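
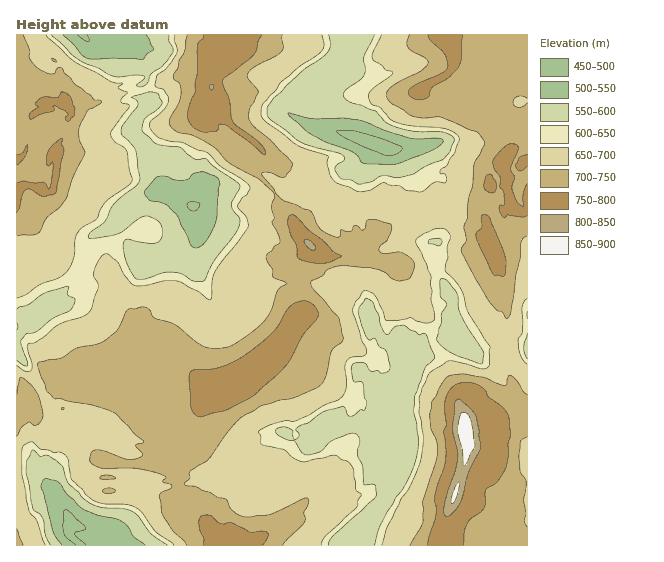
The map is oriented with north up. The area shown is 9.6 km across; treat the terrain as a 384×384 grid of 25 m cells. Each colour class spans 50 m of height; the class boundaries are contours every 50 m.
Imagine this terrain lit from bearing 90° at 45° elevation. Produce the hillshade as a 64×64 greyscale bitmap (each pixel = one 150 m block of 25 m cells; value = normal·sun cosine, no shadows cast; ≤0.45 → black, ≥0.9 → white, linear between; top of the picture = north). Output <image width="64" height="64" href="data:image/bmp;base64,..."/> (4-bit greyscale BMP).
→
<image width="64" height="64" href="data:image/bmp;base64,Qk12CAAAAAAAAHYAAAAoAAAAQAAAAEAAAAABAAQAAAAAAAAIAAATCwAAEwsAABAAAAAAAAAAAAAAABEREQAiIiIAMzMzAERERABVVVUAZmZmAHd3dwCIiIgAmZmZAKqqqgC7u7sAzMzMAN3d3QDu7u4A////ANy97cpnmIhzVjMjZFiZmcy8uZvbmZhjaFNDWb25mZmZy87up4mHhjVTQ0dlaIm5m6vLmbypmHNYhDJIrcmZmZqqz+23Z4h0RTRDeGeIiqmJmazJm8uZhEeGMTesypmZq6vf7aVndlVjNTaIZ6qamHd4nMqZvLmGNYcyJpvKmZm8vd3ahURnd0R0R4iImcyYh1V82pmay5hDdzIkm7uqmazd3bliI1eIiHRHiZmay5mZh1fLmZm8uXNXMSKMvLqZve3dpjIlaKqYdVeImrqZmYmZh4qZmazKhTZAImzMupm8/u2DE1d4qpiHdpq6mZmYiJmYiZmay5mYM1ECWty6qav9ymQldnmqmIdnnLmZmZiImZiJmZrcmZljQwJJy5q6vP2YhTZ2eJmHd3isypmZmIiZmYmZmtuZmYMzEje6mc3f/ZiER1R5qod4iJmsuZmZiJmZh4mbypmYhTQQJauZzu/shmZ4VIqpdmiIiZvbmZmZmsuGV5u5mZh2MyAjnam+79pmiIiImYdnd4iJmc2pmZmauph2ermap3YzIBONuc3vqYiZmIiIh2Z4iIiZrMmZu6mZmYh4qZq4ZzEQA625vdzbiImYiZiGVomYiJmazJm8uYmZiYiZmbhmICIDvamtybmrmpmIh2VoiYiIiZm8uZmpm6mZmZmZuWUQMwPNqb25mbyYmYiGVoiIiYdpqZq7qZmZvKmImZm5ZBIzFbyZzKmZzYaIh3eImYiJhUeau6q6qZmaupiambljIiI4qZvKmYnbZ3iIiJmZiJiFR5mau6mpqpmZuquZqXQzIUiay6mZasZIiZmImZmImIVHiZmbypmaqrq8upmZlSQxNpvKmL2rg2mZmZiZmYiIhUeImZm8qZmru725mZqWJENGiauGvqgziZmZmZiZiImGZneImZvLmZrMzbiJm5ZDZmeZmXiZpASIiJmZiImYiYiIdkaImby5mrzdp3mrl3VGiJlmiZlCRmZniZmYiIiZmZmYdTaJnMqavLuZq6qIiGaqmDSJvRN4h1Z4iIiIiJmZmph3Y1ia3Jm7upzKqYiHipmXRYnPNGeIh4dmeIiZmZrLmGRWNInNqaq7zbmZiIiZmYU2id+IZGiIiHVHiJmZvLmZh0RkN6zJmszdqJmIiJmYY1iJvZmGRoiIh0SJmZu6mZmIhUU0i8ua3N2GioZ5uphEeIm9mZh2ZniIU2m7qpmZmYiIVENpvbvc23NYmIrbljaIad2ZmZiHRYh1WLupmZmYiIh0Qze93LzaY2iZm9uER3Vb7qqpmYdVeIiImZmZmYiIiIVGZ6zcmstEiZmc2oNHQ3zsq7qYh2V4mZmZmZmpd4h4l0aIrMqZuWeJmZzac1Y2nNuZqqqHZniZqHiJq6ZXiHiYZnnMqZmYiIiZnNpEZEic3JmZmrhneJzJdniqlTeIiIZmiau6mZiHRqy8xkdTZ5zdmZmaunZ4vbmYiJmXNYiIdVeJmbuYd2VordyVdzRlnd6ZmZmrlmnMqZmZmZhTeIhUaIdnmpiIiImt7IRlNkS935mZmaunacuZmZmah3RHiGRoU2isupmqiLzLhVNGNt3fmJmZrLh5qpiJmbyVZ0SIhUZDesyZmby5m8t0Q0M629+ImpmsyYiZh5qpzaU3c1iHMiWsyoeIm8uay4REElzavJm8qZvLmYh2m6rclzWFNoYyOt3Id3d5zKmal2M0bLmZmb25mavKmIearNuYQ3Y1dENs3KiZdnmrqZmYhDV6mZipm8uZmsyZiJmsyohDZEeENorLmpmImYmZmZmFNYh4ibqZrLmZvKmZmsu7dUNDaIRJq6qZmZmZiZmZmYU2h2iauois2pmbypzKmZmIU1RIhXqZmZmZmZiImYmZhjWIaJiZiKzcmZmszdqZmYhTZkVmqpmZmZqYeImpd4iHM2iZl4mYm9yZmZrd3IeJmWNVNGqpmZmbuphWmal1eIhCWJmpiIeK3bmZmtyqh5unQzM2mGvJmb25mIiIiHZmiEJniaqph4q8ypmb25mJmYdCI3iIm9uZzamqiIZnh1V4Q2V6l8uHervLmZvbmZmIhSFImImsypmsy8uIdmVWdDdjRFunipd6u8upnMqYiHRVM3mGi8yqqqm7q7uUR3VEJYQ2R8yJmHm8ypq7qXZnZlNYmGi9y8uqupvLhkV4iGMThjaHmpmYiK3JnNqXRHZVRpmGnMy8u8uruoVVVVZ3ZTRkWIiKmZiIrdma3JU2U2Q4uorMy8u8uZmHdkREVnd2VGeIiJl4mYeM25m8t0QzU1mZ3N3cu7l4iIdmZDZleIVoiImZmXZ5l5zMqZzahCIjWJrcze3KZ4iIiIhTVUaIiIiIiZmYd1eIzKvLrMqXMSE4m9ut7cl4iIiIdVY1eImZmIiZnMmIiIervKmsypY0Mjac2pzdypmYiIdlZDZlnKmZiImZmZmJmay5mau5VHUzNa3JrMrMqZmIiHZVM2VqupmIiZmZmZmau5m7mJpTU1Y1rcrMqZvKmZmIh2ZlRGZ6uZiIiZmaunm6q7mYiIQyRzSJvMypmbypmZiHZXiGNXabmIiJmbu5isy5eImYZkAVRIiby7upmsuZmIVGiIhUZXy5iJmZu6ms3cmIiIdVYQI0iJm8usypnMqZhTeIdVdjfbmImZm7qs3dqIiYiFRTAjR4mZ3Jvbma3JmHNYdEdzWtuZiJmdys3cyWiZiHNWMTU1iZnNvNqZrcmZhDd0RjSL25mZmZ"/>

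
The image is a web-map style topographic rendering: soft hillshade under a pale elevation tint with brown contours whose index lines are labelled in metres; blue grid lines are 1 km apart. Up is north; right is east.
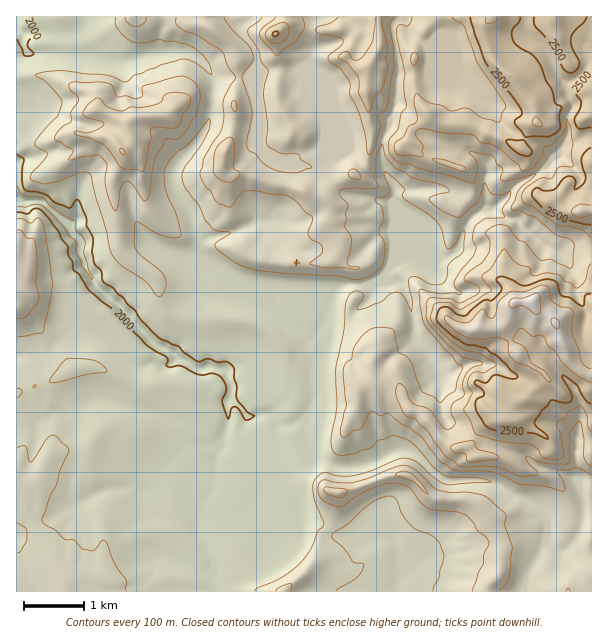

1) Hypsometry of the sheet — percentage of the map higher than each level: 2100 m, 62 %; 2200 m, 39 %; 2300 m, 23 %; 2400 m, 13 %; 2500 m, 7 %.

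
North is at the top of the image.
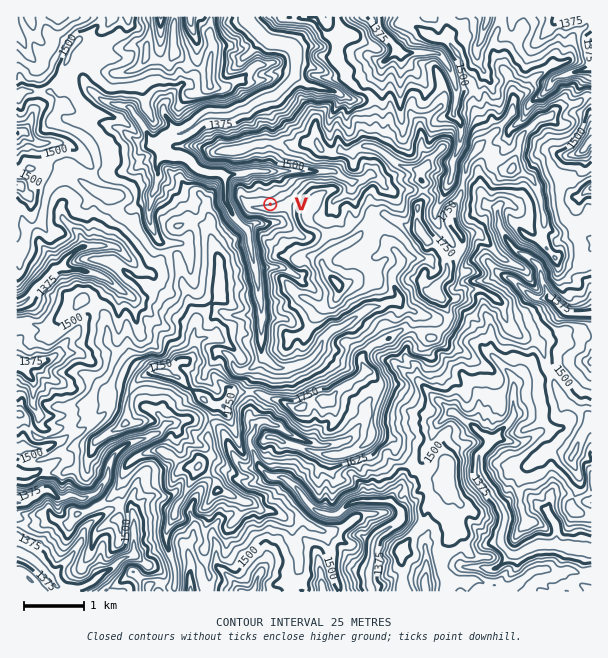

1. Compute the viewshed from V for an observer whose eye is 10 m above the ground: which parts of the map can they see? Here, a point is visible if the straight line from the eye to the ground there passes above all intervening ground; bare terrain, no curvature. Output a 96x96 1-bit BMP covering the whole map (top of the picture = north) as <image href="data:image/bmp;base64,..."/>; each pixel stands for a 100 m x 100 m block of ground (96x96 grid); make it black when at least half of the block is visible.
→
<image width="96" height="96" href="data:image/bmp;base64,Qk2+BAAAAAAAAD4AAAAoAAAAYAAAAGAAAAABAAEAAAAAAIAEAAATCwAAEwsAAAIAAAAAAAAA////AAAAAAAAAAAAAAAAAAAAAAAAAAAAAAAAAAAAAAAAAAAAAAAAAAAAAAAAAAAAAAAAAAAAAAAAAAAAAAAAAAAAAAAAAAAAAAAAAAAAAAAAAAAAAAAAAAAAAAAAAAAAAAAAAAAAAAAAAAAAAAAAAAAAAAAAAAAAAAAAAAAAAAAAAAAAAAAAAAAAAAAAAAAAAAAAAAAAAAAAAAAAAAAAAAAAAAAAAAAAAAAAAAAAAAAAAAAAAAAAAAAAAAAAAAAAAAAAAAAAAAAAAAAAAAAAAAAAAAAAAAAAAAAAAAAAAAAAAAAAAAAAAAAAAAAAAAAAAAAAAAAAAAAAAAAAAAAAAAAAAAAAAAAAAAAAAAAAAAAAAAAAAAAAAAAAAAAAAAAAAAAAAAAAAAAAAAAAAAAAAAAAAAAAAAAAAAAAAAAAAAAAAAAAAAAAAAAAAAAAAAAAAAAAAAAAAAAAAAAAAAAAAAAAAAAAAAAAAAAAAAAAAAAAAAAAAAAAAAAAAAAAAAAA4A+AAAAAAAAAAAABgDz4AAAAAAAAAAAHj+AAAAAAAAAAAAAPPwAAAAAAAAAAAAAYfAAAAAAAAAAAAABA4AAAAAAAAAAAAAPAYAAAAAAAAAAAAAB6AAAAAAAAAAAAAAA+AAAAAAAAAAAAAAAOCAAAAAAAAAAAAAAGEAAAAAAAAAAAAAAH8AAAAAAAAAAAAAAC8AAAAAAAAAAAAAAGcAAAAAAAAAAAAAAAAAAAAAAAAAAAAAAAAAAAAAAAAAAAAAAAAAAAAAAAAAAAAAAAGAAAAAAAAAAAAAAAOAAAAAAAAAAAAAAAMAAAAAAAAAAAAAAAOAAAAAAAAAAAAAAAOAAAAAAAAAAAAAAAOAAAAAAAAAAAAAAAOAAAAAAAAAAAAAAAMANgAAAAAAAAAAAAcB/wAAAAAAAAAAAAcB/4AAAAAAAAAAAAYA5gAAAAAAAAAAAA4AAAAAAAAAAAAAAAwAEAAAAAAABIAAAAwAEAAAAAAAAIAAAAwAMAAAAAAAAIAAAAgAMAAAAAAAAAAcAAgfeAAAAAAAAAAOABg//AAAAAAAAAAeADhv/AAAAAAAAAD8ACBOeAAAAAAAAAHwAAAAcAAAAAAAAAPwAQAAAAAAAAAAAAf+AAAAAAAAAAAAAAZ/AA///5AAAAAAAAB/wA////AAAAAAAAB/gAP//nGAAAAAAAD/gAAf/AIAAAAAAAH/8AAAAAAAAAAAAAP/8AAAAAAAAAAAAH//sAAAAAAAAAAAAD//MAAAAAAAAAAAAD/+IAAAAAAAAAAAAB/gQAAAAAAAAAAAAA/IAAAAAAAAAAAACA/+AAAAAAAAAAAABC//AAAAAAAAAAAAAD/+AAAAAAAAAAAAAB9eAAAAAAAAAAAAAB4HAAAAAAAAAAAAAA4AAAAAAAAAAAAAAAwAAAAAAAAAAAAAAAQAAAAAAAAAAAAAAAAAAAAAAAAAAAAAAAAAAAAAAAAAAAAAAAAAAAAAAAAAAAAAAAAAAAAAAAAAAAAAAAAAAAAAAAAAAAAAAAAAAAAAAAAAAAAAA="/>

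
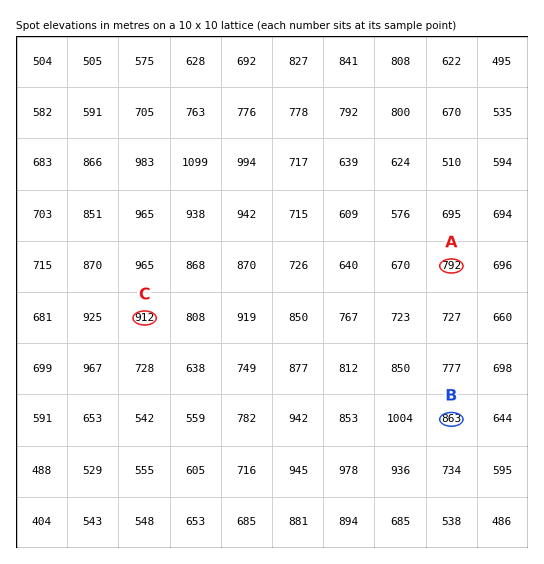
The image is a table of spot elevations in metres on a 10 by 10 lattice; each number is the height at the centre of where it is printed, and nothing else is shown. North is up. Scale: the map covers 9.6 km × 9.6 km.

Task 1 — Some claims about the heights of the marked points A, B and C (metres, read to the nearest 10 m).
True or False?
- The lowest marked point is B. False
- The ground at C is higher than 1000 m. False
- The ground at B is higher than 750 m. True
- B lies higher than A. True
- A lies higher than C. False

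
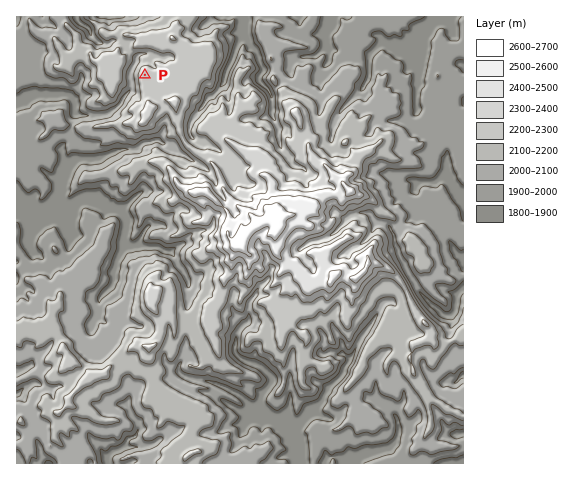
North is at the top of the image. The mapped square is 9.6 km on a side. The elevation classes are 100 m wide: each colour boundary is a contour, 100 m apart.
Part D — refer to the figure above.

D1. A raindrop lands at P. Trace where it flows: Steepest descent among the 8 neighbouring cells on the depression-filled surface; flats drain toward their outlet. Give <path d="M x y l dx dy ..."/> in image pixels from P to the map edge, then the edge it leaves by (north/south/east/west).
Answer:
<path d="M145 75l-4-1-5-6-4 0-2 5 1 15-2 4-6 6-3 6-4 5-7 4-8 2-2 1-21 0-2-1-2-3 0-4 1-2-1-5-6-6-37 0-9 6-5 0"/>
exit: west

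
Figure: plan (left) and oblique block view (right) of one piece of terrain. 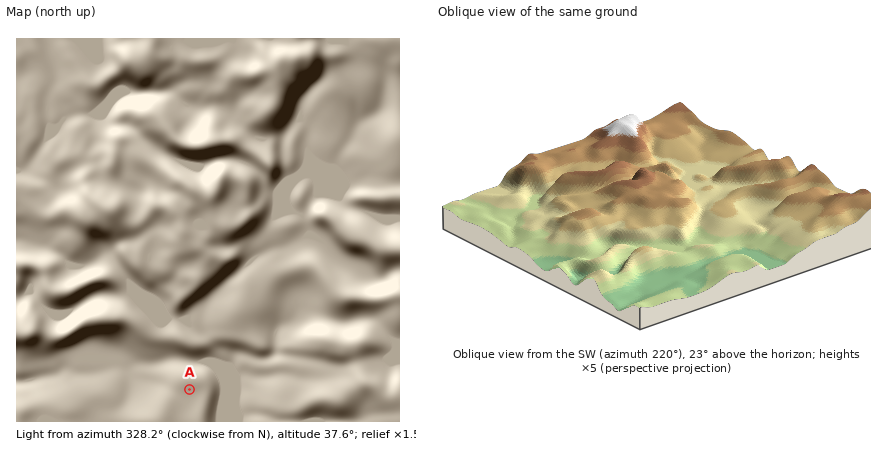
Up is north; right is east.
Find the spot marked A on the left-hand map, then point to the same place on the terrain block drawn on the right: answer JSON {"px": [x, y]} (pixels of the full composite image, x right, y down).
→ {"px": [734, 260]}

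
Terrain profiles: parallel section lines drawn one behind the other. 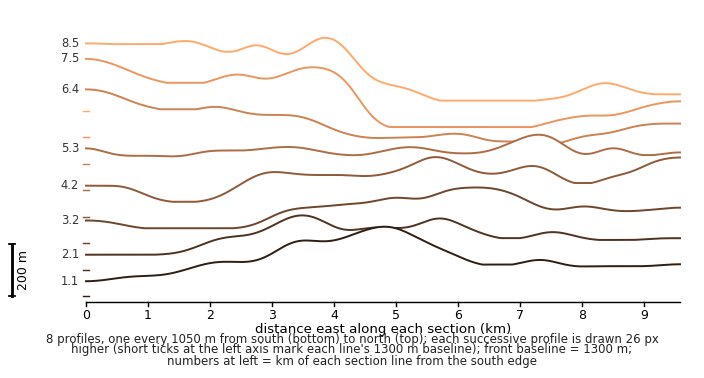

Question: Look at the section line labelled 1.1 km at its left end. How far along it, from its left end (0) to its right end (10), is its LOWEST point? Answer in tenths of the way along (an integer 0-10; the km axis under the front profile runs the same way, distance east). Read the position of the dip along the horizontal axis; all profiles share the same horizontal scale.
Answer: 0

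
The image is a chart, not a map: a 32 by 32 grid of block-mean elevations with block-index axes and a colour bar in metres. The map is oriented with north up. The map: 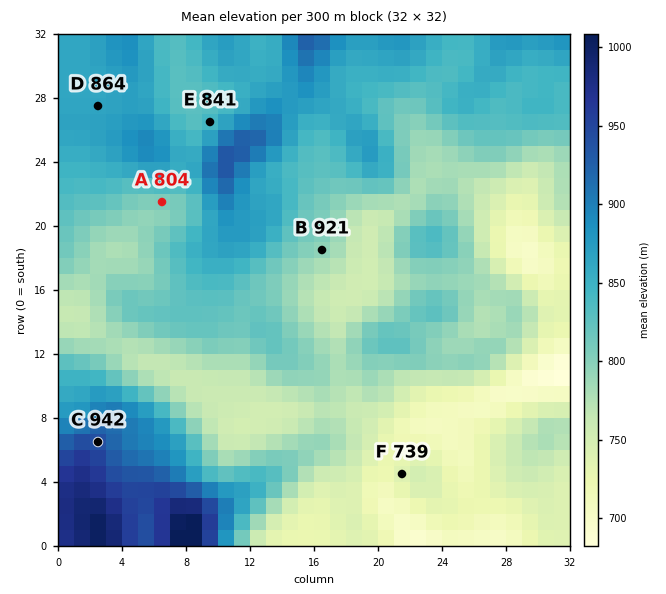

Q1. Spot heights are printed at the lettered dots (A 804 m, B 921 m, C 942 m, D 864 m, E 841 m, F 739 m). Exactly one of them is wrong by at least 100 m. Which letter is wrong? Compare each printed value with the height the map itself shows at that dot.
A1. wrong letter B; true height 796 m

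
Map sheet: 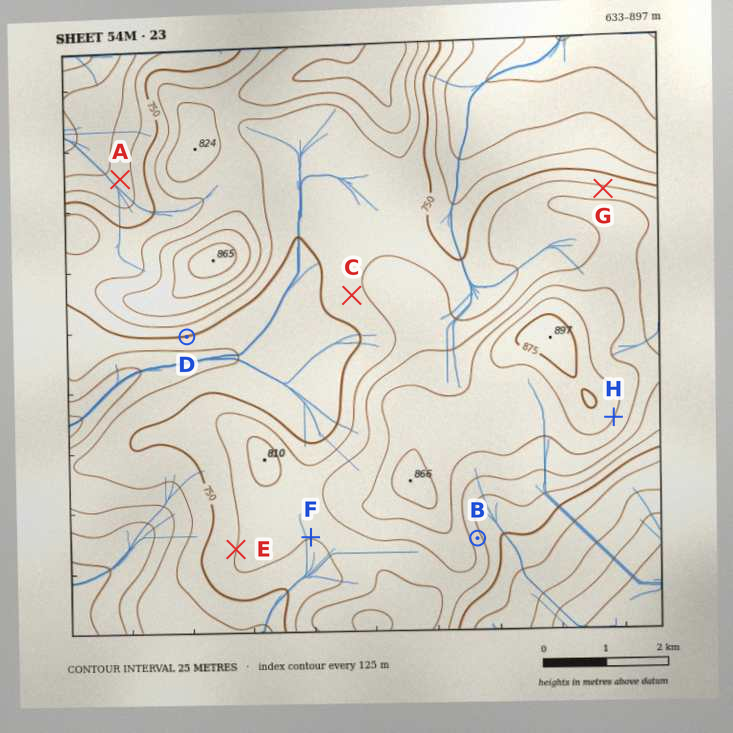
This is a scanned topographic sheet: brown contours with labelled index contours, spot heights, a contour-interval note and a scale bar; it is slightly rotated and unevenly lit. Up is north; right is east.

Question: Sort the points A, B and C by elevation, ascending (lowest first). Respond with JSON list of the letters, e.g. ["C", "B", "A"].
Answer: ["A", "C", "B"]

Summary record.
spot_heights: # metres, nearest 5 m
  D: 750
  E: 775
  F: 775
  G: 780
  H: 850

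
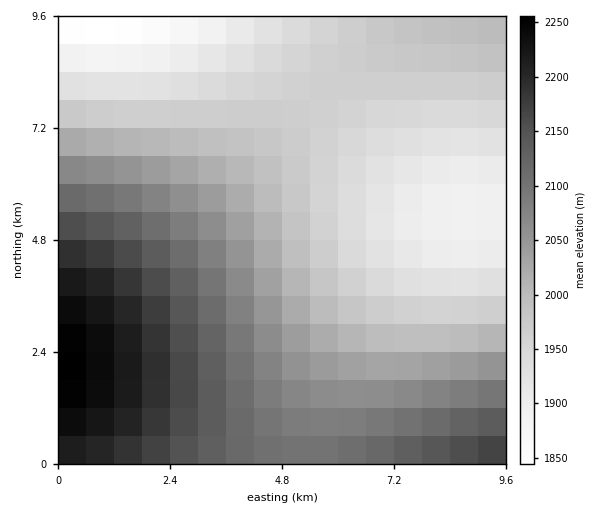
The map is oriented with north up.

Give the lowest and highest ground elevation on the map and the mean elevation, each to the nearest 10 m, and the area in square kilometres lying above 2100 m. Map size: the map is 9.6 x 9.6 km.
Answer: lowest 1830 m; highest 2260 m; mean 2030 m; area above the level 24.5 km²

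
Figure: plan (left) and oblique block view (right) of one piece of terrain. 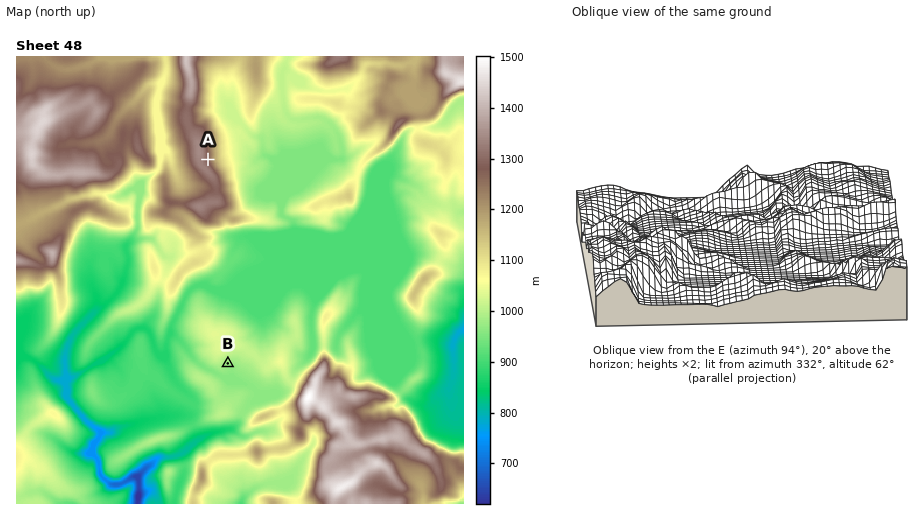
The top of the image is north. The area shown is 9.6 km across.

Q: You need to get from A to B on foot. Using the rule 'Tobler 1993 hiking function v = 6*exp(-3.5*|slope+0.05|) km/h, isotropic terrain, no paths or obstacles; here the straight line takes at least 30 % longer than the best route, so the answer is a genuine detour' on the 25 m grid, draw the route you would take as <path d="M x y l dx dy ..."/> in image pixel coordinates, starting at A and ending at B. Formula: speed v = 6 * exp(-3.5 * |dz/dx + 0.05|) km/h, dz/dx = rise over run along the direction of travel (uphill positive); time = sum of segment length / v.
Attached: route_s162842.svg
<path d="M208 159l1 4 2 2 2 2 7 7 5 12 0 4 7 14 0 3-3 7 0 2-1 3-4 2-2 5-1 1-7 3-1 3 2 2 1 2 0 4 1 2 4 3 2 3 0 36 1 3 0 14 13 25 0 19-9 17"/>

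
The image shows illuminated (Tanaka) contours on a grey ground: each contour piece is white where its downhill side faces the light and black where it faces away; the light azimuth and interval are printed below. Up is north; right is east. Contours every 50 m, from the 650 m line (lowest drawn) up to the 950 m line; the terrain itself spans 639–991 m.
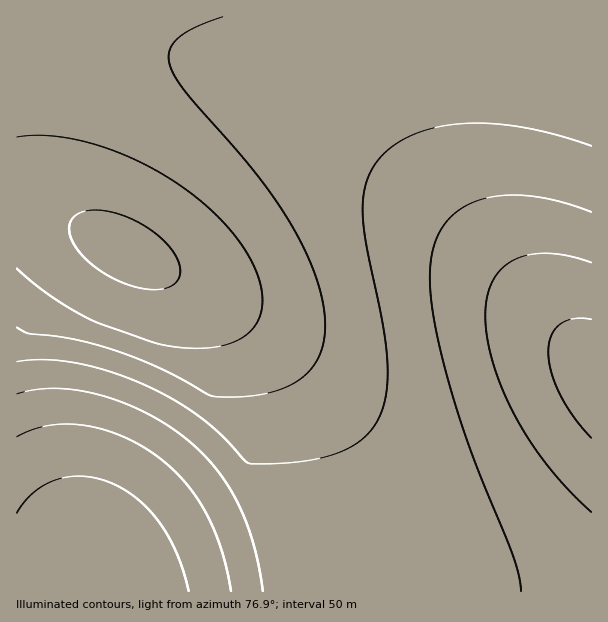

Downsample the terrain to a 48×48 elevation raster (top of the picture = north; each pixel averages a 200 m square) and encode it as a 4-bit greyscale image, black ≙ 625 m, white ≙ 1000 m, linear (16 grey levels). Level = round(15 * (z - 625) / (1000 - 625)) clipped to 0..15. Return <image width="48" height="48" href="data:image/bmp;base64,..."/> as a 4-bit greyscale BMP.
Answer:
<image width="48" height="48" href="data:image/bmp;base64,Qk32BAAAAAAAAHYAAAAoAAAAMAAAADAAAAABAAQAAAAAAIAEAAATCwAAEwsAABAAAAAAAAAAAAAAABEREQAiIiIAMzMzAERERABVVVUAZmZmAHd3dwCIiIgAmZmZAKqqqgC7u7sAzMzMAN3d3QDu7u4A////AN7u7//+7u3cy7qYiIiZmZmZmZmZmZmZmt7u7v/u7u3cy6qYiIiIiIiZmZmZmZmZqt7u7u7u7t3cy6qYiIiIiIiIiZmZmZmaqt7u7u7u7t3Mu6mYiIiIiIiIiJmZmZmqqt7u7u7u7d3Mu6mIiIiIiIiIiJmZmZmqqt7u7u7u3dzLuqmIiIiIiIiIiImZmZqqq93u7u7t3dzLupmIiIiIiIiIiImZmaqqu93e7u7d3cy7qpiIiIiIiIiIiImZmaqru93d3d3d3My7qZh3eIiIiIiIiImZmqq7u83d3d3dzMu6mYd3d3d3iIiIiImZmqq7vMzd3d3MzLuqmId3d3d3d4iIiJmZqqu7zMzMzMzMu7qpiHd3d3d3d3iIiJmZqru8zLzMzMy7uqqYh3Zmd3d3d3eIiJmaqrvMzbu7u7u6qpmIdmZmZmZ3d3eIiJmaq7zM3aq7u7qqmZiHZmZmZmZmd3eIiJmqq7zN3aqqqqqZmId2ZVVVZmZmZ3eIiZmqu8zN3ZmZmZmYh3ZlVVVVVVZmZ3eIiZqqu8zd3omZmIiHdmVUREVVVVVmZ3eIiZqrvMzd3oiIh3d2ZVREREREVVVmZneIiZqrvM3d7nd3dmZlVEQzM0RERVVWZneImZqrvM3d7mZmZVVEQzMzMzNERFVWZneImaq7zM3d3lVVVEQzMyIiMzM0RFVWZneImaq7zM3d3VREQzMyIiIiIjMzRFVWZ3eImaq7zM3d3URDMyIiIiIiIiMzRFVWZ3iImaq7zMzd3UQzMiIhERESIiMzRFVWZ3iJmaq7vMzMzDMyIiERERERIiMzRFVmZ3iJmaq7vMzMzDMiIRERERERIiM0RFVmd3iJmaq7u8zMzDIiERERERESIjM0RVVmd3iJmaqru7u7uyIhERERERESIjNERVZmd3iJmaqqu7u7uyIhEREREREiIzNEVVZmd3iJmZqqqqqqqiIRERERERIiMzREVWZnd3iImZmqqqqqqiIRERERESIjM0RFVWZnd3iImZmZqqqpmSIRERERIiIzNERVVmZnd3iIiZmZmZmZmSIiESIiIjMzREVVVmZnd3iIiImZmZmZiCIiIiIiIzM0RFVVZmZnd3eIiIiIiIiIiCIiIiIzMzRERVVVZmZnd3d4iIiIiIiIiDMiMzMzM0REVVVWZmZnd3d3eIiIiIiHdzMzMzMzRERFVVVWZmZmd3d3d3d3d3d3dzMzMzRERERVVVVWZmZmZ3d3d3d3d3d3dzM0RERERFVVVVVmZmZmZnd3d3d3d3d3dkRERERERVVVVVVmZmZmZmZnd3d3d3ZmZkRERERFVVVVVVVWZmZmZmZmZmZmZmZmZkREREVVVVVVVVVWZmZmZmZmZmZmZmZmZkRERVVVVVVVVVVVZmZmZmZmZmZmZmZmZkRFVVVVVVVVVVVVVWZmZmZmZmZmZmZmZlVVVVVVVVVVVVVVVVVWZmZmZmZmZmZmZlVVVVVVVVVVVVVVVVVVVVVWZmZmVVVVVVVVVVVVVVVVVVVVVVVVVVVVVVVVVVVVVQ=="/>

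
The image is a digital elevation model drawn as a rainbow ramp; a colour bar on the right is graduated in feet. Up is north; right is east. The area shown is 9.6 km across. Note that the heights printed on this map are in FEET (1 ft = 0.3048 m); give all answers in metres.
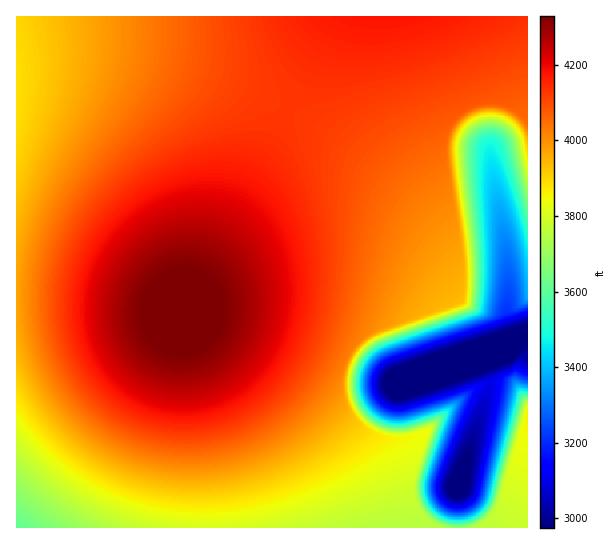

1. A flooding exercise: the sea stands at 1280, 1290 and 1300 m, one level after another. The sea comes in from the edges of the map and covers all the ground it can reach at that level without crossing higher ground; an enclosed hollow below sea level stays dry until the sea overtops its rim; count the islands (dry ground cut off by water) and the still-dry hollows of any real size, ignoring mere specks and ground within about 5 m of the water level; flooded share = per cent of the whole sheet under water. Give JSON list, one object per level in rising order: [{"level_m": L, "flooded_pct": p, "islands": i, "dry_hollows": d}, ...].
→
[{"level_m": 1280, "flooded_pct": 87, "islands": 1, "dry_hollows": 0}, {"level_m": 1290, "flooded_pct": 90, "islands": 1, "dry_hollows": 0}, {"level_m": 1300, "flooded_pct": 93, "islands": 1, "dry_hollows": 0}]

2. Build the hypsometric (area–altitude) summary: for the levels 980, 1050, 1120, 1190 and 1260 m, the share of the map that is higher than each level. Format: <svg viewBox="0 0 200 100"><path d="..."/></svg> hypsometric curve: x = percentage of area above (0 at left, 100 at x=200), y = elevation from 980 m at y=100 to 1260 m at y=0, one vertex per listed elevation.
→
<svg viewBox="0 0 200 100"><path d="M188 100l-7-25-8-25-27-25-91-25"/></svg>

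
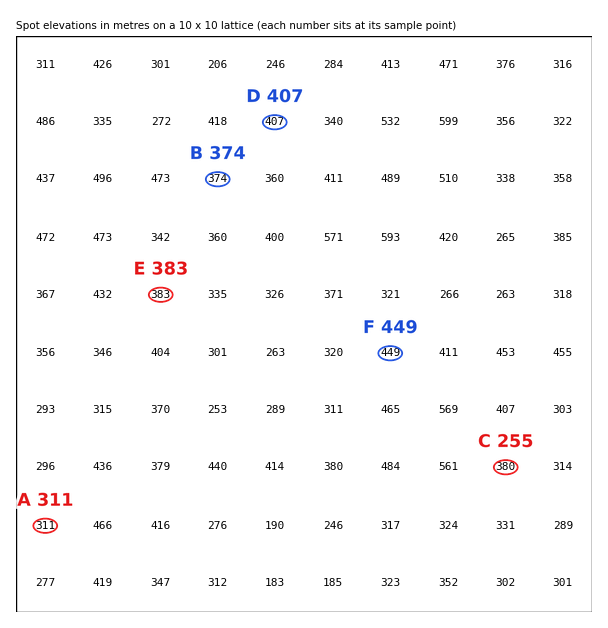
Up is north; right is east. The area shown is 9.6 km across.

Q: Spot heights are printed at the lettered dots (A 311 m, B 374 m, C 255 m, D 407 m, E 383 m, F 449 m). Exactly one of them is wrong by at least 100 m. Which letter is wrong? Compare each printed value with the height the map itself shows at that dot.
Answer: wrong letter C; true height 380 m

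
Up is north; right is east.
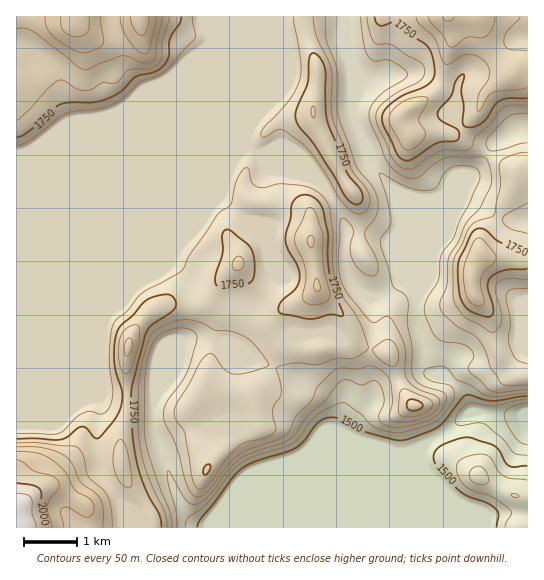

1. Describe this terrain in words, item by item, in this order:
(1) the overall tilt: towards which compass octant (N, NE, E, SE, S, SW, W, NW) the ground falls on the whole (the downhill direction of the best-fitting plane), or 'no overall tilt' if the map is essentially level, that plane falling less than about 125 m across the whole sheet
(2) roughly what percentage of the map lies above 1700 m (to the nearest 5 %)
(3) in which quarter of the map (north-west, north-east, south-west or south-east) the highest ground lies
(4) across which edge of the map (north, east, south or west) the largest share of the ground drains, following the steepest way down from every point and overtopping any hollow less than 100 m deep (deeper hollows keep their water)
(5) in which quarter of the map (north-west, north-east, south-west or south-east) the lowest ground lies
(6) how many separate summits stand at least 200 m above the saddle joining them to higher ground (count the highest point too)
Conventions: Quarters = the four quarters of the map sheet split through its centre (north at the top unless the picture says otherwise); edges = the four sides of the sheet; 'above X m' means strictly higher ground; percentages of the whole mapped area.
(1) The general tilt is down to the south-east (the land rises towards the north-west).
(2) Roughly 40 % of the ground is higher than 1700 m.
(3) The highest point lies in the south-west quarter of the map.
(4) The largest share of the runoff leaves by the eastern edge.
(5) Look to the south-east quarter for the lowest ground.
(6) Counting only tops that stand 200 m proud, the map has 3 summits.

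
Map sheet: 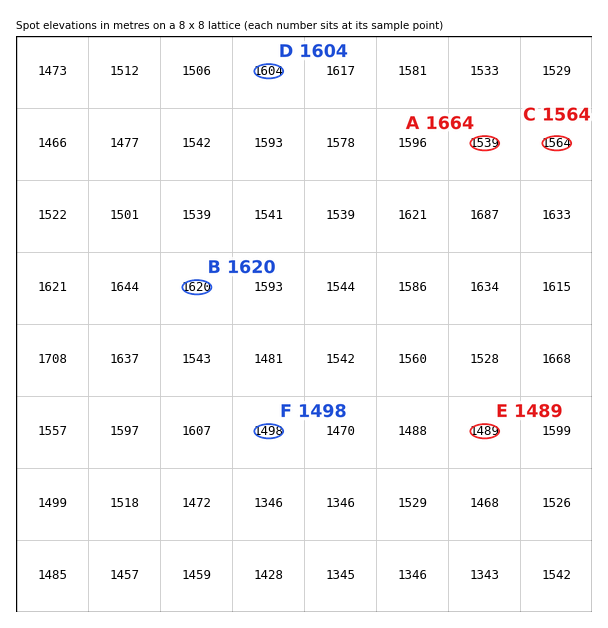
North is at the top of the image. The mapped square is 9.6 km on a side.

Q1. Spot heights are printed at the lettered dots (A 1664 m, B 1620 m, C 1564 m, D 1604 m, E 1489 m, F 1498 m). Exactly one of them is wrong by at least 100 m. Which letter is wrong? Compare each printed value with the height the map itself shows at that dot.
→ A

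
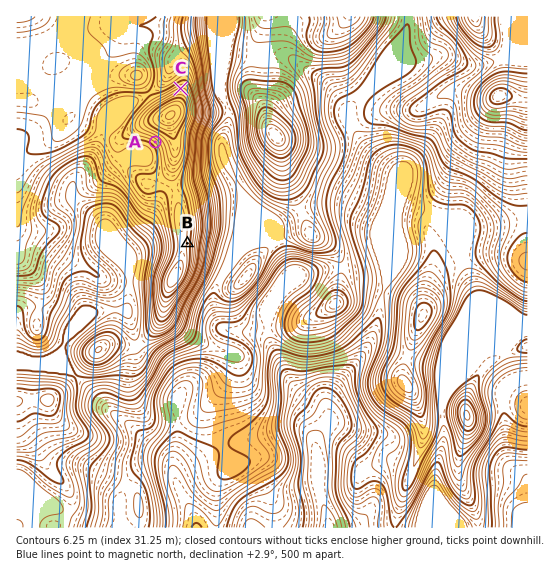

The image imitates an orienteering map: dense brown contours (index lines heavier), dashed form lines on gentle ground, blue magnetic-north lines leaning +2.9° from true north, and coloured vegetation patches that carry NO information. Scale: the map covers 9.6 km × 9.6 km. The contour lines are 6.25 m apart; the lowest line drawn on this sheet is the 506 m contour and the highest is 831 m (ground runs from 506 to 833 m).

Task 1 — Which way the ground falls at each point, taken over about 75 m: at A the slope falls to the SW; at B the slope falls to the E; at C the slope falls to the N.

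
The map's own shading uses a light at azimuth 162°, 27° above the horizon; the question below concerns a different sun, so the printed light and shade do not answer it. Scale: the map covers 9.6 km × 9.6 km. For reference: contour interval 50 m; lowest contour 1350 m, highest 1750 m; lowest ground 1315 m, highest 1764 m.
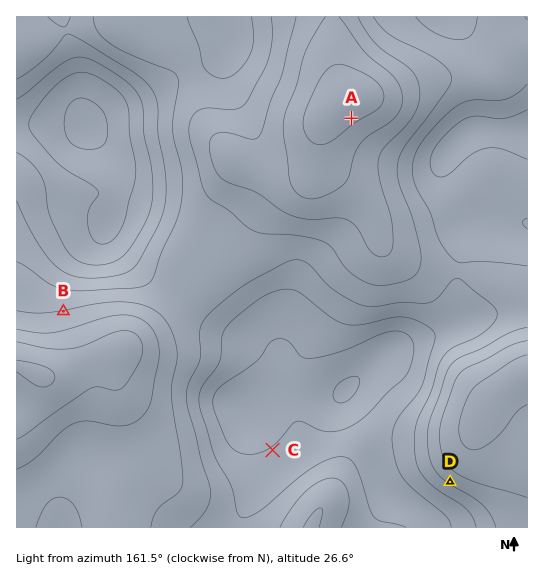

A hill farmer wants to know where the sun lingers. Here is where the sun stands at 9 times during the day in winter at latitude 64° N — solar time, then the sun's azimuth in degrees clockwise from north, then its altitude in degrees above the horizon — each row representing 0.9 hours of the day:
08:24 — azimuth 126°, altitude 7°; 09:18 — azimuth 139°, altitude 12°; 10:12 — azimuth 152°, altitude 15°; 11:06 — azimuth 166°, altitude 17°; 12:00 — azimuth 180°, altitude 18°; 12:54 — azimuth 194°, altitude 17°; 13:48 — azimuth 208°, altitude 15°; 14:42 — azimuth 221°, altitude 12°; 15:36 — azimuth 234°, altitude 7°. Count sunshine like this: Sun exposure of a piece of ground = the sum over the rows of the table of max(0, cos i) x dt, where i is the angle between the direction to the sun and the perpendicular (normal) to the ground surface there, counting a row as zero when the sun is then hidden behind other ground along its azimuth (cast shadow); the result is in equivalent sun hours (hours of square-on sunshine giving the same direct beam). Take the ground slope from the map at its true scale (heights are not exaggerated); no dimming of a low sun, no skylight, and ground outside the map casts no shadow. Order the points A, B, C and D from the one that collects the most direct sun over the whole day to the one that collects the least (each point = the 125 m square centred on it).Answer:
B > C > A > D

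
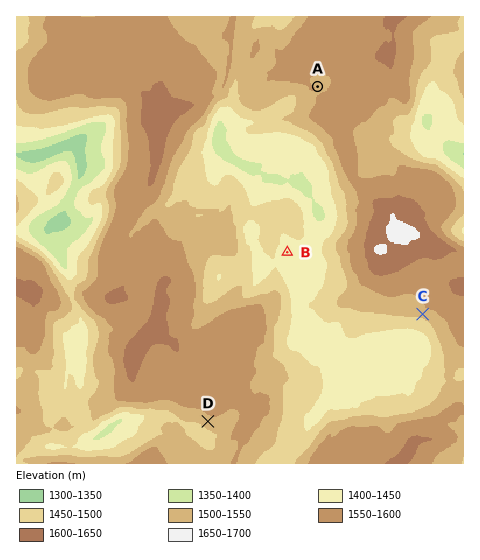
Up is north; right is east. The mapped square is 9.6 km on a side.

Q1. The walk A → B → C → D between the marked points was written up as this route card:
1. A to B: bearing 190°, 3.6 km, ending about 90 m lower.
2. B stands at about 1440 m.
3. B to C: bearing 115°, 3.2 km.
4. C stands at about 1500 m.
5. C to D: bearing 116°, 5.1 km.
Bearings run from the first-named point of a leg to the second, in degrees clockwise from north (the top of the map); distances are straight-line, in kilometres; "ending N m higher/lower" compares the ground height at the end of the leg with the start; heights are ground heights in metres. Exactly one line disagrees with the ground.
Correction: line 5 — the bearing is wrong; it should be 243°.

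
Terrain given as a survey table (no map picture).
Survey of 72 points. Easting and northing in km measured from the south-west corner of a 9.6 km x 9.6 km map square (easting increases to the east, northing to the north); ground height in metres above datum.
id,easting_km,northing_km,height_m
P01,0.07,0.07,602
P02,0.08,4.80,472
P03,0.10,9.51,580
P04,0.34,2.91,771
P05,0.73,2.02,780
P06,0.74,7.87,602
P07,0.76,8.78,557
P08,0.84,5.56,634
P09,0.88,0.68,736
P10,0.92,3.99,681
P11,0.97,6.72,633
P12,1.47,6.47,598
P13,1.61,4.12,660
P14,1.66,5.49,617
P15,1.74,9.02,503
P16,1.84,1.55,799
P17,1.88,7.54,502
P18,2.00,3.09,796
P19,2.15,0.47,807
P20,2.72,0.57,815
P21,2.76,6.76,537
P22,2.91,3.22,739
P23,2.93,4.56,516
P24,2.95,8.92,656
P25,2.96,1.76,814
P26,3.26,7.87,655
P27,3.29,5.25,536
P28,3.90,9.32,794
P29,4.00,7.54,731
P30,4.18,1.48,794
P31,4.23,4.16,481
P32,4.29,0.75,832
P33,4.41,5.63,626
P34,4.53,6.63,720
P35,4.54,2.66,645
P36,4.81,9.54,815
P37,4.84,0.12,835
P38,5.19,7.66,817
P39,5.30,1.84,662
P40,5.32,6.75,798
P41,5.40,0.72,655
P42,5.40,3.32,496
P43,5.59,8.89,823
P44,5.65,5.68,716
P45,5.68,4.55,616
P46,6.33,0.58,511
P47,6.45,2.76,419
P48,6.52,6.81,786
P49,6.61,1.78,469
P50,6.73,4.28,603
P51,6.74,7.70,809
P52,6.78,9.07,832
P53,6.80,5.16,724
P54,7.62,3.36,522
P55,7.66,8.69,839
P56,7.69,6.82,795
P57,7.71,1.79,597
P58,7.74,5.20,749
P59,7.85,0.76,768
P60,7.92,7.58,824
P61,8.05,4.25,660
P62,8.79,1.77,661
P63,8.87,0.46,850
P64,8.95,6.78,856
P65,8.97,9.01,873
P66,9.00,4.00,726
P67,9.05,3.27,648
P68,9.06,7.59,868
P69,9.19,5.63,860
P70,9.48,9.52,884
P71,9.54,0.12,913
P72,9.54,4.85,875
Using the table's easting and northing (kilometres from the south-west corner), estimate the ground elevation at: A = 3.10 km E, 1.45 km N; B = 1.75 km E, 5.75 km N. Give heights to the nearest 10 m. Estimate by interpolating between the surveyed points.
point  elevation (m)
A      820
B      620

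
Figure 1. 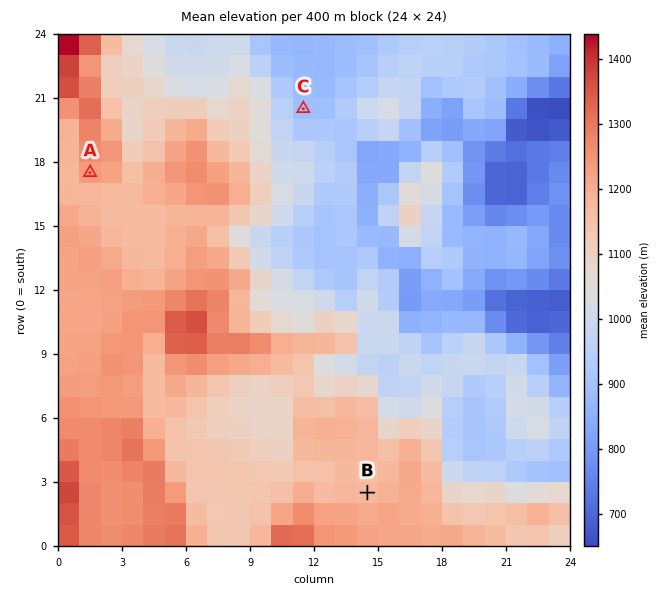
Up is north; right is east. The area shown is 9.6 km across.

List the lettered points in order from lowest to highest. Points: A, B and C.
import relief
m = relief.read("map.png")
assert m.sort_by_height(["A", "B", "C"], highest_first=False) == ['C', 'B', 'A']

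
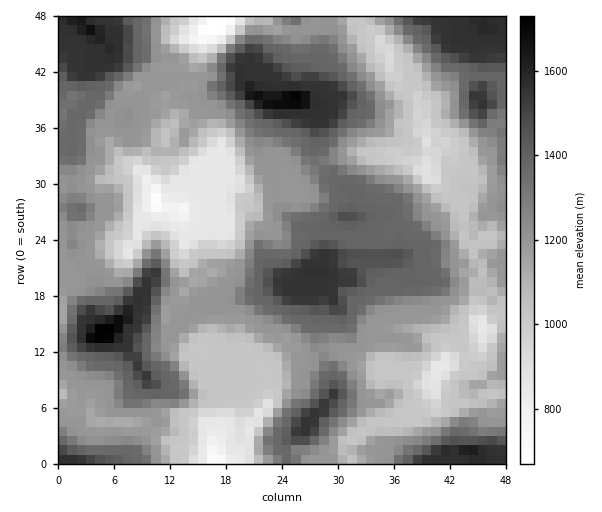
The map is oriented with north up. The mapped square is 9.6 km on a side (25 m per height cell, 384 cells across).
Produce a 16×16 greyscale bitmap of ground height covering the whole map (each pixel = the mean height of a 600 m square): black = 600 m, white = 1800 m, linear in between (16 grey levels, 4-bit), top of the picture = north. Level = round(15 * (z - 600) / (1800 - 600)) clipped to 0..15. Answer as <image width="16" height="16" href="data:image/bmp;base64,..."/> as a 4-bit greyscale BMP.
<image width="16" height="16" href="data:image/bmp;base64,Qk32AAAAAAAAAHYAAAAoAAAAEAAAABAAAAABAAQAAAAAAIAAAAATCwAAEwsAABAAAAAAAAAAAAAAABEREQAiIiIAMzMzAERERABVVVUAZmZmAHd3dwCIiIgAmZmZAKqqqgC7u7sAzMzMAN3d3QDu7u4A////AKmXUjiYZ5vMh3dTRrp2Zoh3moVVi5dUZom6dVV5hVRWrcl2Z4mHdlWbyXeJq6iHZXibd4vMuqp2h1hWeau6qXeHVDNXmqqYZ4hSM0eJqpZXh1RDR4mHVFendmRomnZUaJiHd5zMqFWaqod4zMynV5rMuGa7qoVpu8y4QViIZpvM"/>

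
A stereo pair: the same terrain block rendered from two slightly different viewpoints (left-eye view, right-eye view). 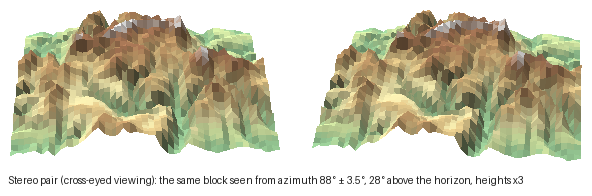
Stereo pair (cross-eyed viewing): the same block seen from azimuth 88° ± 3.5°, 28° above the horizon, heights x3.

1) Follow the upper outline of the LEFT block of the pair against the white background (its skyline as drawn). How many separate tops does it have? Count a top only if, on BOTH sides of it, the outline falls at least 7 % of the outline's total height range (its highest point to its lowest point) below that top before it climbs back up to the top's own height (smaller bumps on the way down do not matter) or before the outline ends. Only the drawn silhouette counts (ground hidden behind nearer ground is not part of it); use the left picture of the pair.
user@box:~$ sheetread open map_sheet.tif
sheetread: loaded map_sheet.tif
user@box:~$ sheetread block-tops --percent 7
5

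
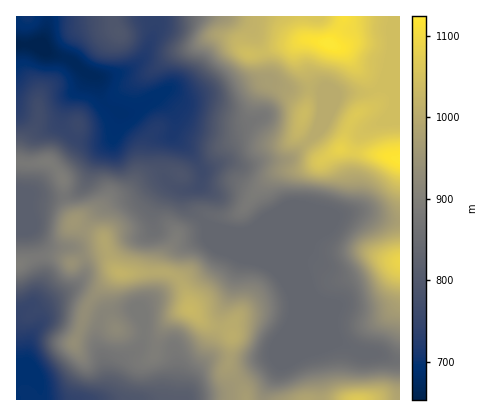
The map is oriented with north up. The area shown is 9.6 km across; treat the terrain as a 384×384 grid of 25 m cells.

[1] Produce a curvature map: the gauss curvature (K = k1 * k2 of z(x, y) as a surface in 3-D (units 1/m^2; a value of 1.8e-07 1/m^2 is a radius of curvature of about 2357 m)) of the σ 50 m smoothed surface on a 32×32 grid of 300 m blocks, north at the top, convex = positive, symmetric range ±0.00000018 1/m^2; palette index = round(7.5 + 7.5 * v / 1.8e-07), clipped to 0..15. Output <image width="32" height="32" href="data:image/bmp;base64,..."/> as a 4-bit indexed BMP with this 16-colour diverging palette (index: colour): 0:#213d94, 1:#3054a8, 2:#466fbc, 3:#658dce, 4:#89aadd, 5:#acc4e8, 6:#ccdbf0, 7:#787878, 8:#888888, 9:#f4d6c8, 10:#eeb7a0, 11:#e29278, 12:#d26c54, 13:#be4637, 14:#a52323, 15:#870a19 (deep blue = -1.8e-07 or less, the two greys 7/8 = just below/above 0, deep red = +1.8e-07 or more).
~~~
<image width="32" height="32" href="data:image/bmp;base64,Qk12AgAAAAAAAHYAAAAoAAAAIAAAACAAAAABAAQAAAAAAAACAAATCwAAEwsAABAAAAAAAAAAlD0hAKhUMAC8b0YAzo1lAN2qiQDoxKwA8NvMAHh4eACIiIgAyNb0AKC37gB4kuIAVGzSADdGvgAjI6UAGQqHAIeHSIhnh3e7RYoUW6A/+rCIhzZXh3eHmJdpfKd3ZYeieJdthniod3WaRoqXZ2apWYhYmnZ3iXZncwnIh3h2iJV0P/mXdoeJh3eYqIeId3emhApVeMhlX4ZY2Yh4iHdnh4euR2eXdgdpV4dmd4h3dph3iXqIWoh/2HXad2d3iJd4W5hIR0q8tYmFhndnd4mXVWqHNzN4iWFniIeXd3h3h2jml9aa+lRmpneHZnd3h6ibxBPwZXd3iLiHh3d3eHV6u4ZEZ3Unpzk2l3h4h3dBvZuKVIWPe8toeYd3iIh3dnh2iZzlOmdne2Z3ZniIiIh3c3dn/Hd3dodoY7mHeHiJmXR3gAhXeHd4eIp3d6iIh5uEiaU7iqd4iHp4Z2V4mHhmeHl78jtkd3mXeodmY4tHeIaWhYZnp4d5dnd5h3P/aYiKlP2GucZ3iHaYeIZ2h4cHuFtBdIiHZ4h3h3d1tjiYh4hmeHp3d3iHeHeGd2p5dIh3loaNZ4h4d4eIdr96l3mIiImHd2d3d3eId1StCaeHl3d5iId3eHiIiKh4g1dIiEZ3h4h3iHd3m4e3ZoiGaZhnd3eId2hXhlqYh1FshoeGd3eHpYiJhXc0l3nfRJiIiHiHN4aGmalmZIhImFaJaZiWd3iHl4i6V4uO9oeIeodneIiKV4eHaHeIZRl2h3WOR3iH"/>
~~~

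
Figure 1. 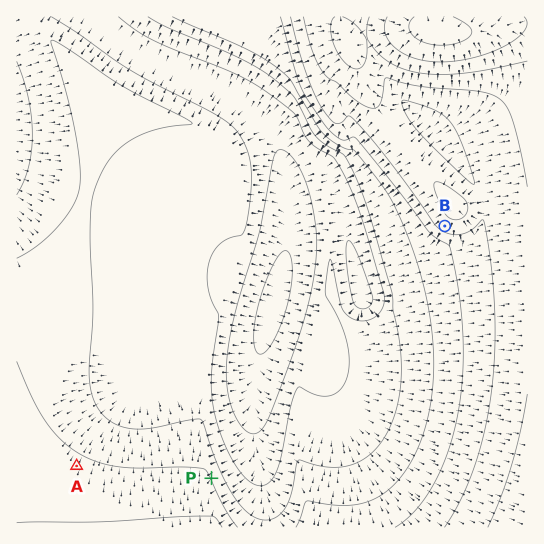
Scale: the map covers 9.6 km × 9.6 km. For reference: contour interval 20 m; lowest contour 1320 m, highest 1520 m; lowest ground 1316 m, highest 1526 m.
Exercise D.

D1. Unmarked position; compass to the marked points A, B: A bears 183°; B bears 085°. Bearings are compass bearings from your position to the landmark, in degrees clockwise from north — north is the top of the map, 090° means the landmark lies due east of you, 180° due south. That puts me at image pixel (88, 257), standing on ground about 1380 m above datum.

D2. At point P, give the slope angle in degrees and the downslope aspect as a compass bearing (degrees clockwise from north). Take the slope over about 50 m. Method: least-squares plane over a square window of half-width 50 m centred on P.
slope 5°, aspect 67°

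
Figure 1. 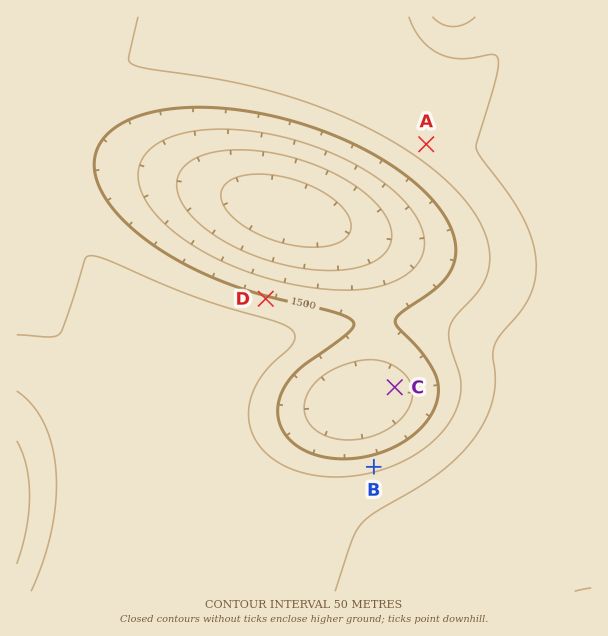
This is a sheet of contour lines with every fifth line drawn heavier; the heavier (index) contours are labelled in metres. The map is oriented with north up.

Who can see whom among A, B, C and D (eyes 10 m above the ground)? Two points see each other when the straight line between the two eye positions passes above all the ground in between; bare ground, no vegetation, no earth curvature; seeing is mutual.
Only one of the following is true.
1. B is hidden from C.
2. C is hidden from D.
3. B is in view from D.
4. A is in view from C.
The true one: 2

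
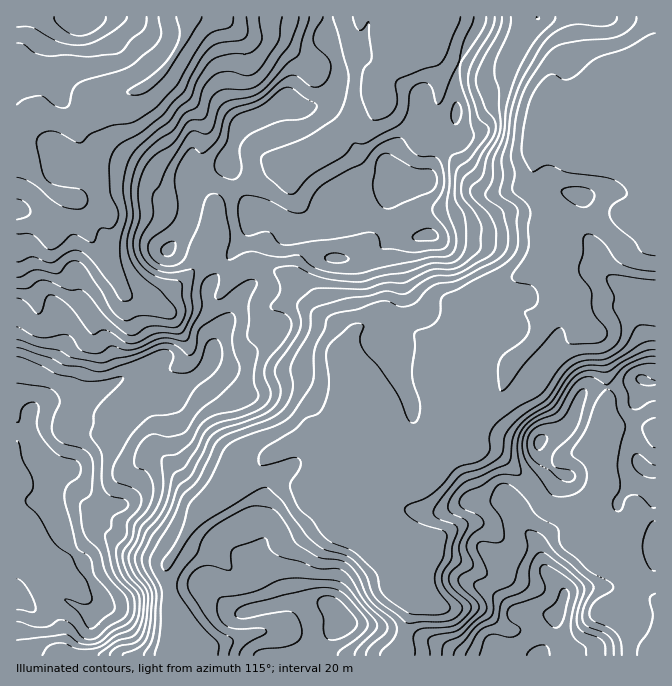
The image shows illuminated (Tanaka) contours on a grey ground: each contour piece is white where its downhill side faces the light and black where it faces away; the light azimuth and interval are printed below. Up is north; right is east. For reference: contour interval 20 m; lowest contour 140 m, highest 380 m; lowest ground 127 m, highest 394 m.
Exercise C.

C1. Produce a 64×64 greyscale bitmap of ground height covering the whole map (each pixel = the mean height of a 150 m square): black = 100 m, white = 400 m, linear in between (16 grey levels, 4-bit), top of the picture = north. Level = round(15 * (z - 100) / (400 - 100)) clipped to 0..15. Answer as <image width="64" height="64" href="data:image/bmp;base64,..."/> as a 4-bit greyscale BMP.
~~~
<image width="64" height="64" href="data:image/bmp;base64,Qk12CAAAAAAAAHYAAAAoAAAAQAAAAEAAAAABAAQAAAAAAAAIAAATCwAAEwsAABAAAAAAAAAAAAAAABEREQAiIiIAMzMzAERERABVVVUAZmZmAHd3dwCIiIgAmZmZAKqqqgC7u7sAzMzMAN3d3QDu7u4A////AMy7q7upiHZmZmZniZmZmamYh2ZWZ4mau8zMzLu7qYd3zMu8zcupl2ZmZmeIiZmZqqmHdmZ3iJq7u7zMy7uph3fN3cze3LuYZmZmeIiIiZmqqph3ZmZ3eau7u8zLqZiHd93d3e7t3KhmZmeJmZmZmaqqqHZVVVVnmau7zMuYh3d37u7u7u7tuGZmeImZmZmaqqqXZURERFZ5q7zMy5h3d3fu7u7u7uy4Zmd4iJmZmZqqqYZUMzNEVomru7zMqId3d+7u7u7u3KhmZ4iIiIiZmZmYdUMzM0V3iZmqu8ypiId37u7u7u3Kl2ZniId3iIiIiIdlQzM0VniImZq7y6mIh3fu7u7u3LmGVWd3d3d4iId3dlRDMzRWd4iZmru6mHd3eO7u7u7cqXZVVnd3d3d3d2ZlRDMzM0VniJmaupmHd3eI7u7u7typdlVWZ3d3d3dmVVRDMzMzRWeIiJmpiHd3d4ju7u7tzLqHZVVnd3d3dmVEQzMzMzNFZ4iImZmHd3d3iO7u7tzMypdmVVZ3d3d2VUMzMzMzNERXd4iZmId3d3eI7u7+3MzLqXZVVWZ3d2VUQzMzM0RFVWZ3iJiIh3d3iIju7+7dzMy5h1VVVWZmZUQzMzM0REVWd3iJiIiHd3iIiO7v7t3czLqXZVRFVmZUQzMzMzRERFZ4iImIiIh3eIiI7u/u3cy7uphmVURFVVRDMzMzMzM0RXd4iIiIiId4iIju7+7ty7uqmHdlRERVREMzMzMzMzNFZneId4mZiHiIme7v7u3LuqqYh2VURERERDMzMzMzMzRVVnd4mZmIeImZ7v7u7cu6qpmIdlREREREMzMzMzMzM0RFVnmZmIh4iZnu/u3dy7qpmZh2VUREREMzMzMzMzMzM0RWiamYh3iJmO7u3czLu6qqqYdlVUREMzMzMzMzMzMzRFaKqpmHd4iI7u3czMu7uqqqmHZlVURDMzMzMzRDMzM0VXmqqYh3iIju7dzMy7u7u7qZiHdmVURDMzMzREQzMzRFZ4mZmHeIiO7t3czMu7u7u6mZmIdlVEMzMzNERDM0M0RFZ4mYiImY7u3d3My7u7y7qqqZmHZVRDMzM0REMzRDNERWeZiIiZnd3d3czMu7vLu6qpmYdlVUMzM0REMzNEMzREVomYiZqt3dzMzMzLu7u7u6qYh2VVQzM0REQzM0QzM0RFeIiJqq3MzMu7vMy7u7u7qph3ZVVDM0RERDMzRDMzNERnd3iarMy7qqqqu8u6q7uqmYdmVEMzREREMzNEMzMzNEVVZ4ibuqqpmZmau7qru6qZiHZUQzREREQzMzQzMzMzNERFZ3qpmZmImIiZmZq7qZmYdmVEREVEREMzM0MzMzMzMzRWaZmZmIiHd4iImrupmZmHZVRERURERDMzNDMzMzMzNFVZiImIiHZmZmeKqqqYiIdlVEREREREMzMzMzMzMzNEVVmIiIh3ZmZmZomaqpiIh2ZVVVRVVURDMzMzMzMzM0RESIiIh3ZlVVZniZmZmIh3dmZmVVVVREMzMzMzIiM0RERHeId3dlVVZmeJmZmZiId3d3d2ZmVURDMzMzMiIzREVVZ3d3dlVVZnd4mZmZmId3iIiId3dmVVRDMzMyIzNERERmZmZmVVVniIiJmZmIiIiZmZmYiHd3ZVRDMyIjM0RDM1VVVmVVVnmamIiZmZmYmaqqqqmZmIiHZVQzIiMzQzIiVURFVEVXiaqpiJmZmamaqqqqqqqqqYd2VEMiIzMzIiJERERERFeJqqmIiaqqqqqqqqqqq7u6iHZlQyIjMzMiIkREREREVoiZqZiJqqqru6qqqqqru7mIdmVDIiMzMiIiREQ0NERGeImamJmru7u6qqqqqqq6qYh2VUMiIzMiIiJEQzMzNEZ4iZqYmau7qqqqqqq7uqqZh2ZUQyIjMyIiIkQzMzM0VniImpmZqqqpmqqqq7u7uql2ZUQzIjMzMiIiMzMzM0RWeImqmZqqqZmaqqqrvMu7qXZVQzIjMzMyIiIzMzMzRFZ4iaqZqqmZmZmqqru8zLupdmVDIiMzMiIiITMzMzNEVniImpqqqZmZmZmqq7y7u6mHZUMiIiIiIiIRMzNEM0RVZ4iZmqupmZmZmZqqu7uqqYh1QyIiIiIREREzM0MzREVmd4mZqqmZmZmZmZq7uqqZmHZDIiIhERERETMzMzM0RFZniZmaqpmZmZmZmaqqmZqph1MiERERERERMzMzMzM0RVZ4iJq6qqmZmZmYmaqZmqmYZCIREREREREzMzMzMzM0RWd4mruqqqqZmYiImZmaqYdkIiIiIRERETMzMzIiIjNEVmeJqqu6qqmZiIiJqZqph2QyIiIiIRERMzMzMiIiIjRVZ4iJmruqqpmIiImpmqh2ZDIiIiIiEREzMzMyIiIiI0Vnd3eJqqmamYiIiamZmHZlMiIiIiIiETMzMzMyIiIiNFZmZniZmZmZiIiImZmYdmVDIiIiIiIhQzMzQzMzIiI0VmZmZ4mYmZmIiIiIiZh2ZlQyIiIiIiJEREREREMyIiNFVVVmeIiZmYiIiIiJmHZmVDMiIiIiIkRERERERDMiIzRVVVZ3iZmYiIh3iIiZh2ZVQzMyIiIiRFVVVVREQzIiNEREVmeJmZiIiIh3iJmHZmVEMzMzMiJVVWZmZVREMiIjM0RWZ4mZmIiIiIeIiZh2ZlREREQzIlVWZ3ZmVUQyIiIzRFZmeJmYiIiIh3iJmHZmZVREREMy"/>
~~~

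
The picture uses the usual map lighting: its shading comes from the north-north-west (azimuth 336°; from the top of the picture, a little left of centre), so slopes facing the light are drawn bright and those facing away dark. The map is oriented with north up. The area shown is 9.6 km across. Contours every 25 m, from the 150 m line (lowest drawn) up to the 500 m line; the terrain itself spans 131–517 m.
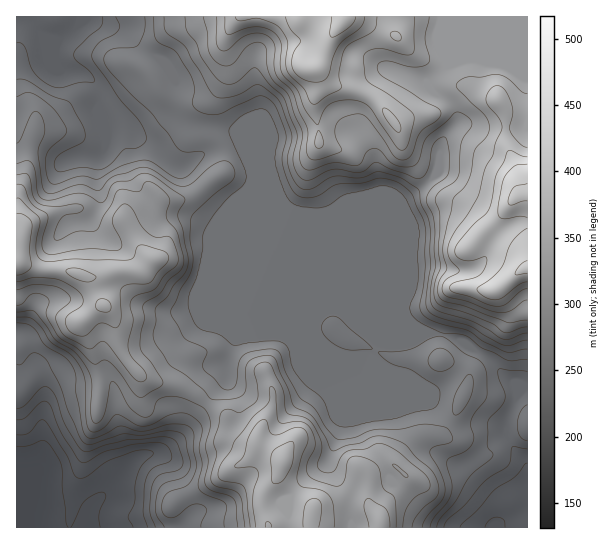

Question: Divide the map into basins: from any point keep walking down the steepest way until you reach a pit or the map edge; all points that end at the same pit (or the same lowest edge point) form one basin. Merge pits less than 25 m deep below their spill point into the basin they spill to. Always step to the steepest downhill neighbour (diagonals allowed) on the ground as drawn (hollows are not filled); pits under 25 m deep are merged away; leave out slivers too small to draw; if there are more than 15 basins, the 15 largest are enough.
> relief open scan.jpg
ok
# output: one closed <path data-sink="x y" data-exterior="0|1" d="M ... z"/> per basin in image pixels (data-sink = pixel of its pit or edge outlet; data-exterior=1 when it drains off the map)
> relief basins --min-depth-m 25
<path data-sink="497 527" data-exterior="1" d="M343 16l-102 0-6 6-8 13-3 10 3 29-15 29-1 8-2 24 11 8 4 10 0 16-3 5-34 25-14 2-15-2-3 10-6 6-24 10 15 24 11 10-9 12-24 0-29 7 11 24 13 16 7 31 11 17 10 10 8 4 34 7 40 26 4 5 1 16 6 7 11 4 13-1 23 13 2 6-3 6 0 10 14 16 15 9 4 5 4-4 14-2 22-11 9 1 5 6 1-14-4-10 21-11 8 0 12 13-26 37 2 14 146 0 1-334-10 1-14 18-15 14-14-18-37-17-34-41-4-18-16-24-15-14-38-11-16-17 4-4 12-26 10-14z"/><path data-sink="17 527" data-exterior="1" d="M71 209l-6 0-36 14-8 7-5 15 0 282 363 1 0-14 2-5 24-32-12-13-8 0-21 11 4 10-1 14-5-6-9-1-22 11-14 2-4 4-4-5-15-9-14-16 0-10 3-6-2-6-23-13-13 1-11-4-6-7-1-16-4-5-40-26-34-7-8-4-10-10-11-17-8-34-12-13-8-21-15-8 3-7 0-20z"/><path data-sink="17 17" data-exterior="1" d="M239 16l-223 1 1 227 4-14 8-7 44-15 0 14 7 24 0 20-3 7 2 2 18 2 21-6 21 1 9-7 3-6-11-10-15-24 24-10 6-6 3-10 15 2 14-2 8-4 16-15 10-5 3-6-1-20-3-6-11-8 2-24 1-8 15-29 0-13-3-10 1-12 6-12z"/>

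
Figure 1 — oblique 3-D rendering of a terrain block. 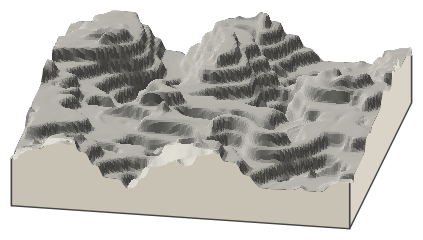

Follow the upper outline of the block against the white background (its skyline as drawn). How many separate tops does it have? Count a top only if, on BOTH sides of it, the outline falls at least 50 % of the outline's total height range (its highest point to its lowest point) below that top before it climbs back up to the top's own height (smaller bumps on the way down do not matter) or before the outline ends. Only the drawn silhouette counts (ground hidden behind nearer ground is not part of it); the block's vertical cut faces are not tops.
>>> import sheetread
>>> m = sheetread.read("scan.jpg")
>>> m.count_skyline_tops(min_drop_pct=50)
0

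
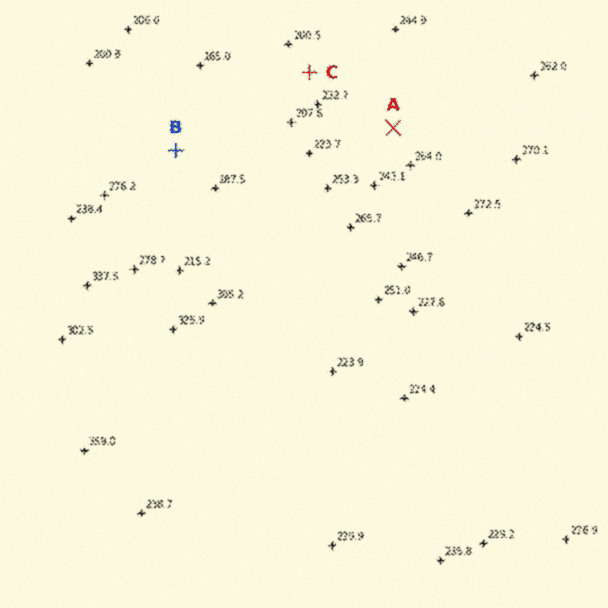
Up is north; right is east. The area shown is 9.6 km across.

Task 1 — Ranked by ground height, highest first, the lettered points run A C B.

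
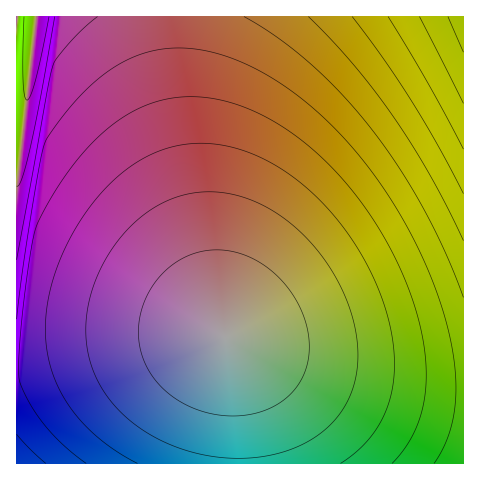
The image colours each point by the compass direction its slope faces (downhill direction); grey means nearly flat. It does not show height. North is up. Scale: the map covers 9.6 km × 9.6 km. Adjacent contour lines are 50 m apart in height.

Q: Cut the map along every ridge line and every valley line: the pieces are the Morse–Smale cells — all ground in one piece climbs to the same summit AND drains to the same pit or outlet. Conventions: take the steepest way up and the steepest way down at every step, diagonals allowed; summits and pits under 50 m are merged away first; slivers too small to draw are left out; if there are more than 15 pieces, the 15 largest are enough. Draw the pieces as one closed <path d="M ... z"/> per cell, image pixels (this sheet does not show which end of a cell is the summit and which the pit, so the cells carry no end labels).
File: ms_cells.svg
<path d="M463 16l-293 1 4 65 16 108 24 117 19 56 5 42 1 59 225-1z"/><path d="M169 16l-153 1 1 362 53-17 76-17 47-7 32-1-7-17-8-32-24-117-12-89z"/><path d="M223 337l-41 2-59 11-53 12-53 17-1 84 222 1 1-37-4-48-5-31-4-9z"/>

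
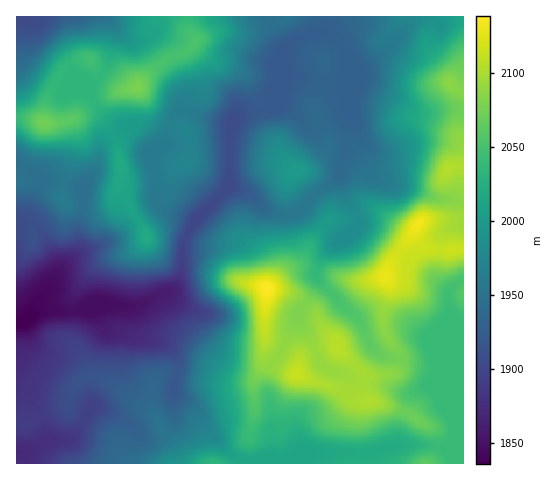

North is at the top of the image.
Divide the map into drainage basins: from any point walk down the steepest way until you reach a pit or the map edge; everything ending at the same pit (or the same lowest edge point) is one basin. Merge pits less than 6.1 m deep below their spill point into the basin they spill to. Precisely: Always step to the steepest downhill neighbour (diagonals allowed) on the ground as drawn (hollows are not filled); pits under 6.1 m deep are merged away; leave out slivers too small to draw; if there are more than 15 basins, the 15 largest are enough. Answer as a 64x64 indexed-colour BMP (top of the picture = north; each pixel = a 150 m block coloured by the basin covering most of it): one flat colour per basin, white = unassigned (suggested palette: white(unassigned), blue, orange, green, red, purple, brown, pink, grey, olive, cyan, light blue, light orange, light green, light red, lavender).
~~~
<image width="64" height="64" href="data:image/bmp;base64,Qk12CAAAAAAAAHYAAAAoAAAAQAAAAEAAAAABAAQAAAAAAAAIAAATCwAAEwsAABAAAAAAAAAA////ALR3HwAOf/8ALKAsACgn1gC9Z5QAS1aMAMJ34wB/f38AIr28AM++FwDox64AeLv/AIrfmACWmP8A1bDFADMzMzMzMzMzERERERERERERERERERERERERERERERERMzMzMzMzMzEREREREREREREREREREREREREREREREREzMzMzMzMzMRERERERERERERERERERERERERERERERETMzMzMzMzMRERERERERERERERERERERERERERERERERMzMzMzMzMREREREREREREREREREREREREREREREREREzMzMzMzMRERERERERERERERERERERERERERERERERERETMzMzERERERERERERERERERERERERERERERERERERERETMxEREREREREREREREREREREREREREREREREREREREREREREREREREREREREREREREREREREREREREREREREREREREREREREREREREREREREREREREREREREREREREREREREREREREREREREREREREREREREREREREREREREREREREREREREREREREREREREREREREREREREREREREREREREREREREREREREREREREREREREREREREREREREREREREREREREREREREREREREREREREREREREREREREREREREREREREREREREREREREREREREREREREREREREREREREREREREREREREREREREREREREREREREREREREREREREREREREREREREREREREREREREREREREREREREREREREREREREREREREREREREREREREREREREREREREREREREREREREREREREREREREREREREREREREREREREREREREREREREREREREREREREREREREREREREREREREREREREREREREREREREREREREREREREREREREREREREREREREREREREREREREREREREREREREREREREREREREREREREREREREREREREREREREREREREREREREREREREREREREREREREREREREREREREREREREREREREREREREREREREREREREREREREREREREREREREREREREREREREREREREREREREREREREREREREREREREREREREREREREREREREREREREREREREREREREREREREREREREREREREREREREREREREREREREREREREREREREREREREREREREREREREREREREREREREREREREREREREREREREREREREREREREREREREREREREREREREREREREREREREREREREREREREREREREREREREREREREREREREREREREREREREREREREREREREREREREREREREREREREREREREREREREREREREREREREREREREREREREREREREREREREREREREREREREREREREREREREREREREREREREREREREREREREREREREREREREREREREREREREREREREREREREREREREREREREREREREREREREREREREREREREREREREREREREREREREREREREREREREREREREREREREREREREREREREREREREREREREREREREREREREREREREREREREREREREREREREREREREREREREREREREREREREREREREREREREREREREREREREREREREREREREREREREREREREREREREREREREREREREREREREREREREREREREREREREREREREREREREREREREREREREREREREREREREREREREREREREREREREREREREREREREREREREREREREREREREREREREREREREREREREREREREREREREREREREREREREREREREREREREREREREREREREREREREREREREREREREREREREREREREREREREREREREREREREREREREREREREREREREREREREREREREREREREREREREREREREREREREREREREREREREREREREREREREREREREREREREREREREREREREREREREREREREREREREREREREREREREREREREREREREREREREREREREREREREREREREREiIREREREREREREREREREREREREREREREREREREREREiIhERERERERERERERERERERERERERERERERERERERESIiERERERERERERERERERERERERERERERERERERERERIiIREREREREREREREREREREREREREREREREREREREREiIiEREREREhERERERERERERERERERERERERERERERESIiIREREREiIhERERERERERERERERERERERERERERERIiIiERERIiIiIREREREREREREREREREREREREREREREiIiIhERIiIiIiERERERERERERERERERERERERERERESIiIiIREiIiIiIhERERERERERERERERERERERERERERIiIiIiIiIiIiIiIhEREREREREREREREREREREREREREiIiIiIiIiIiIiIiIhERERERERERERERERERERERERESIiIiIiIiIiIiIiIiIRERERERERERERERERERERERERIiIiIiIiIiIiIiIiIREREREREREREREREREREREREREiIiIiIiIiIiIiIiIhERERERERERERERERERERERERESIiIiIiIiIiIiIiIiERERERERERERERERERERERERER"/>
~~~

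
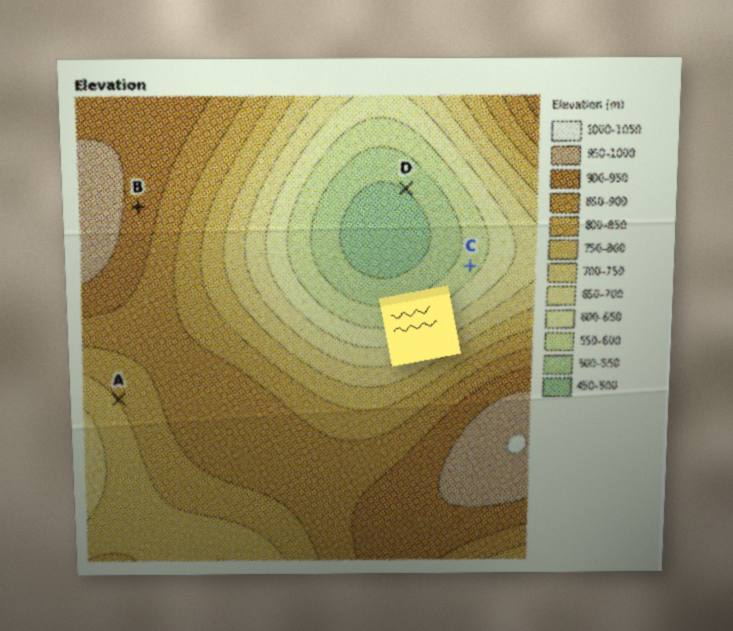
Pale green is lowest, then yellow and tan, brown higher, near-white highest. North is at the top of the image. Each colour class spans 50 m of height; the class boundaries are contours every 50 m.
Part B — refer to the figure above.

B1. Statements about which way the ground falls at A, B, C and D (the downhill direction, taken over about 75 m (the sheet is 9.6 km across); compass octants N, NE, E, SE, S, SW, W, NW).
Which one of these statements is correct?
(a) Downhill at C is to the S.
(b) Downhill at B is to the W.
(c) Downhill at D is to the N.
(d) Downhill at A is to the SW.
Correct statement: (d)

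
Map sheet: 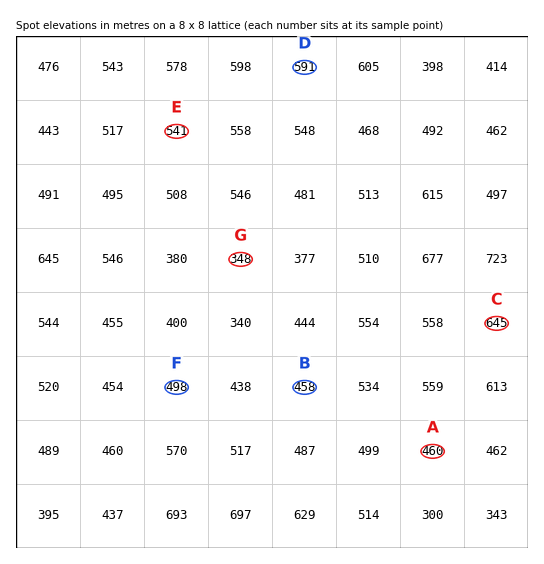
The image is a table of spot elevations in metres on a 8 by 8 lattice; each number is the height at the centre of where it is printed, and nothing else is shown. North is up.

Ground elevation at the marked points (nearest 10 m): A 460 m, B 460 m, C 650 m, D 590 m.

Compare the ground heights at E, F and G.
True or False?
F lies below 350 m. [False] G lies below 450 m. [True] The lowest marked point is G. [True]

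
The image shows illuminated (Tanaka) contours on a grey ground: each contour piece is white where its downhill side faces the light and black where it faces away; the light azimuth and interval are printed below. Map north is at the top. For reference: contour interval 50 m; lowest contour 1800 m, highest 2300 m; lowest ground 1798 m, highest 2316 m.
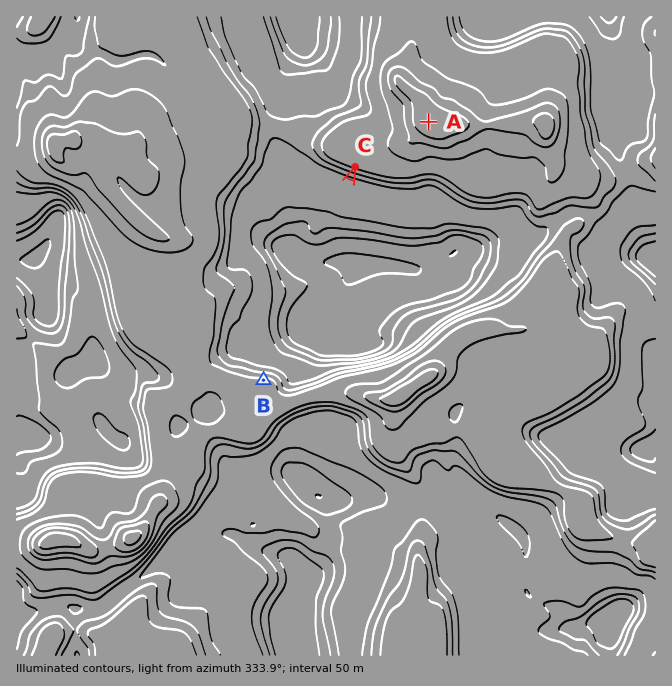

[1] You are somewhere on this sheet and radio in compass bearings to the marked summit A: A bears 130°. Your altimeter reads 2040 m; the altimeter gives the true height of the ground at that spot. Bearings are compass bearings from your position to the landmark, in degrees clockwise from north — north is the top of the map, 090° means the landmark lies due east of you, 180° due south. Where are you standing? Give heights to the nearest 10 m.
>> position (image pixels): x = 364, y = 68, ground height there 2040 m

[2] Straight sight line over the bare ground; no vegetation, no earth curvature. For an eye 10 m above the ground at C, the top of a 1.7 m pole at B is in view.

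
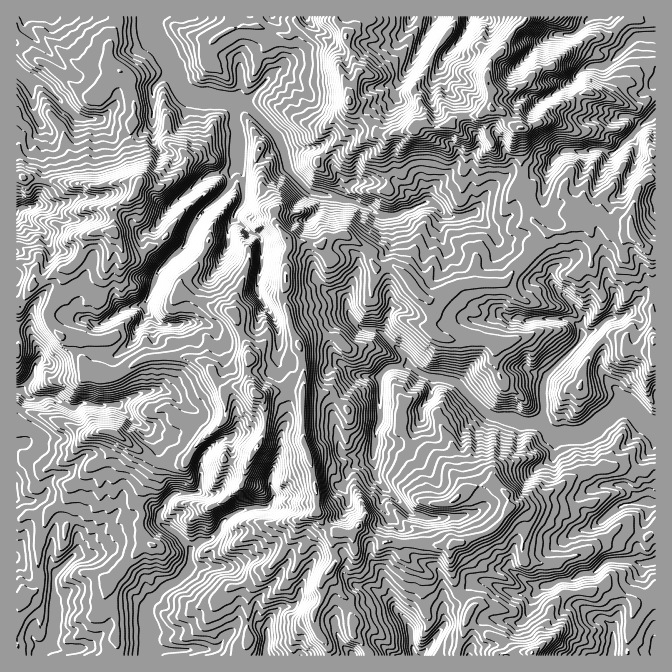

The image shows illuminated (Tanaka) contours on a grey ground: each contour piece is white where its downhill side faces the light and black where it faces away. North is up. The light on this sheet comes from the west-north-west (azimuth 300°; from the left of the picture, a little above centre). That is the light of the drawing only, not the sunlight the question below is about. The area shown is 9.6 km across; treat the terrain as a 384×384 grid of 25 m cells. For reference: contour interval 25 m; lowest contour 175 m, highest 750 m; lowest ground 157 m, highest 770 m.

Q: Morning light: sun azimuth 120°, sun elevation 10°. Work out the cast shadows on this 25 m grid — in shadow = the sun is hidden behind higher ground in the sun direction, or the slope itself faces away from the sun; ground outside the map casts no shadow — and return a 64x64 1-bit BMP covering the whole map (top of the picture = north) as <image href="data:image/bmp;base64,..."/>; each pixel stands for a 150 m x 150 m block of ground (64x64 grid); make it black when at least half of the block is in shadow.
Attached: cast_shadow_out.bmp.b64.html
<image width="64" height="64" href="data:image/bmp;base64,Qk0+AgAAAAAAAD4AAAAoAAAAQAAAAEAAAAABAAEAAAAAAAACAAATCwAAEwsAAAIAAAAAAAAA////AAAAAAAfgfxmIPfwGAiADHwB9/gYHEGG/IH7/BgMACL8g7n+GB4HgPyDuBgIHgfg/AA8HAAPA/j8AAAeAEgD/n4AAA/j3AD/PgAgAPPPwP/fACBAONPgf/9AAGMA2AB8JhgwAcBIAD8TD/4A4AgAj/HH/wA5oCPn/OeHgB3wAfv872GAAJgB/P3H8ABgnAB+/M/4PgAOAD58X+cfABsAvngf5w/jPAH/eBwPp+g8A/84mA/n9D+H/7gcx+H4H9j/uJzAAHh/+fu4nMAFAP9/+xgc4AwC8B//GA1jDgbsA/4ZHMcPBnwB/jkODw+GfDB+AAAGB6N4Pv4gAQAD+3AePjAhAAH/cN/8oCQAcP9h7/zgBIB//2A+COBnAADfIA484GQAAEuQDz3gZgAAGcAPP+BwMAAA8Aef4jAwhxD9h9/iIEDDkP6B7+AEAOAQ/Ajv4AcAIAD/Bu/PjyiADP/Df8+Pv2AI/4P/z/+3oBz/4f/PgHOAHP/w/8xgAcwsP/J/gHgxzr6/+z+MABBO/v//j5wgCAf///+HPpACA////4d/4ALADv/u5/7+AsAH/+b3/x8g0BvkZnH/n/4YAGQmAf+f/hwATAYD/5/+B4AQAAP/j/5jgAAAw//H/nDwAADj/8f+PDgAAeP/h/8eDAABw/+H/5+ACgPx/4f/x8APg/n/B//g+A=="/>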